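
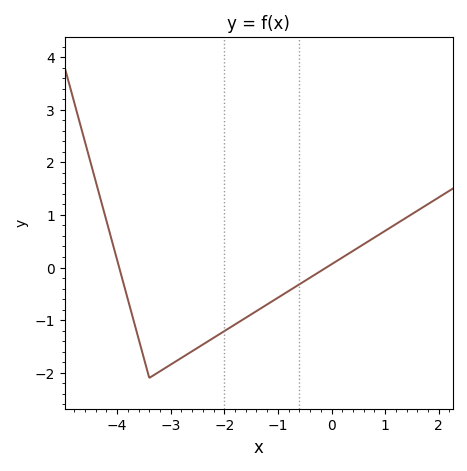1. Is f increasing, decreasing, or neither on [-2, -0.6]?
increasing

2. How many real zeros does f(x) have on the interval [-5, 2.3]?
2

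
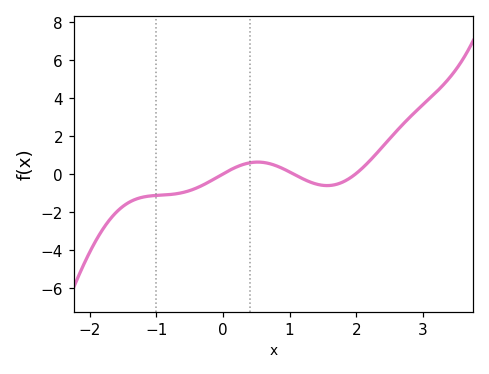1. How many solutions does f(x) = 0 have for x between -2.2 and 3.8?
3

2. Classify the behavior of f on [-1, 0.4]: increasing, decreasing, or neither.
increasing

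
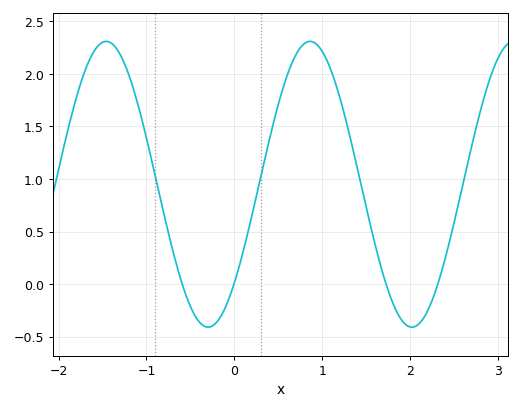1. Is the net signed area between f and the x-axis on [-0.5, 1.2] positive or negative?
positive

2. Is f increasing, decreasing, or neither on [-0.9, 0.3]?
neither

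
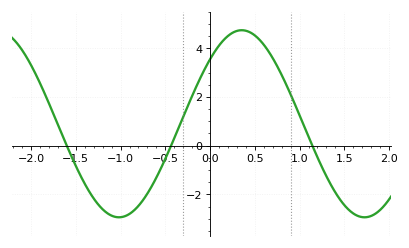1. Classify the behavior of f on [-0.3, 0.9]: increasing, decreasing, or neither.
neither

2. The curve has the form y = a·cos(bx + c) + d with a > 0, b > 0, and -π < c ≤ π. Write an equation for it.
y = 3.84cos(2.3x - 0.81) + 0.9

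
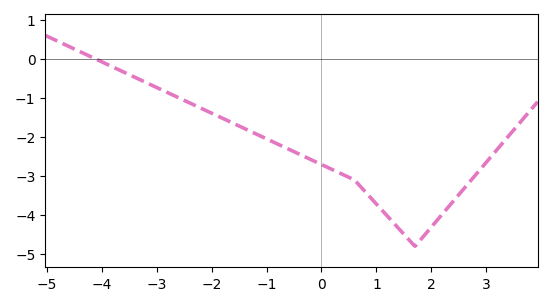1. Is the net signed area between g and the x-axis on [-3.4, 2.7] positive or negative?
negative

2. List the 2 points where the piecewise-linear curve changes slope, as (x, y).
(0.6, -3.1); (1.7, -4.8)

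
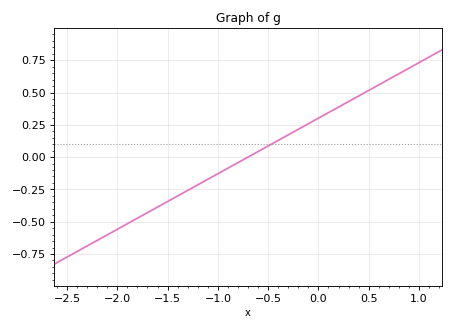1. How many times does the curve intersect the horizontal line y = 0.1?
1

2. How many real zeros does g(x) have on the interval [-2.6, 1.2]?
1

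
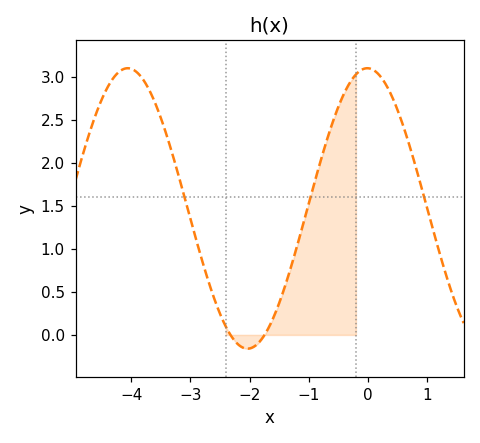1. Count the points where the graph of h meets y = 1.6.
3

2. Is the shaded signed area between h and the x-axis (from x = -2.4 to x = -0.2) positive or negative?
positive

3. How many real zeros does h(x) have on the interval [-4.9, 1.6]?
2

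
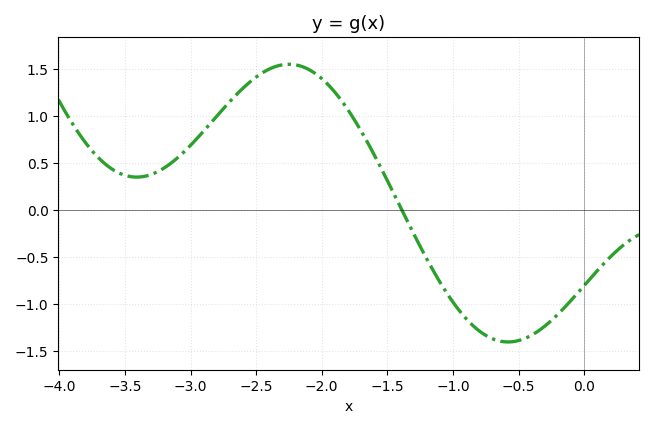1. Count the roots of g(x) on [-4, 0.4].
1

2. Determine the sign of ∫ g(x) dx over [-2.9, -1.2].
positive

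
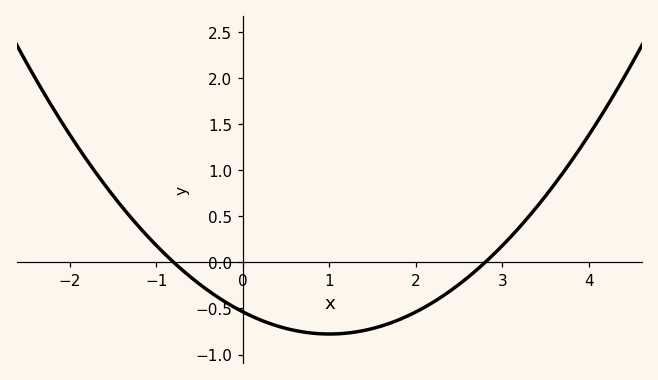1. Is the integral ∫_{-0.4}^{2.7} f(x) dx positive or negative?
negative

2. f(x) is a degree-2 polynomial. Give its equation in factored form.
y = 0.24(x + 0.8)(x - 2.8)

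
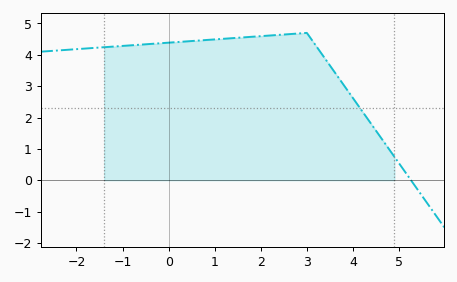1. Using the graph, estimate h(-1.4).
4.2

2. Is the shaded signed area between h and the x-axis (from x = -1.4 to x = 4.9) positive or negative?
positive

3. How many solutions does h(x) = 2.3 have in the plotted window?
1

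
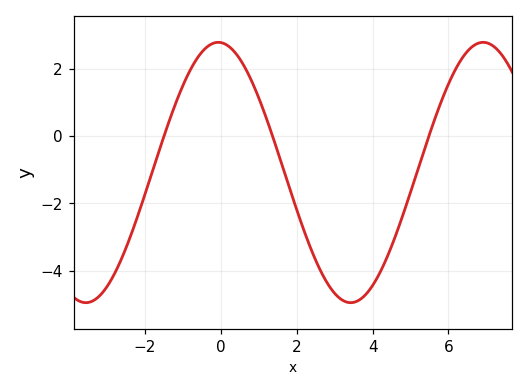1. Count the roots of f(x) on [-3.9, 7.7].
3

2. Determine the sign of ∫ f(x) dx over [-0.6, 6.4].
negative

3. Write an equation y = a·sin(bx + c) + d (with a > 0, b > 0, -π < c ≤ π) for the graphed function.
y = 3.87sin(0.9x + 1.6) - 1.08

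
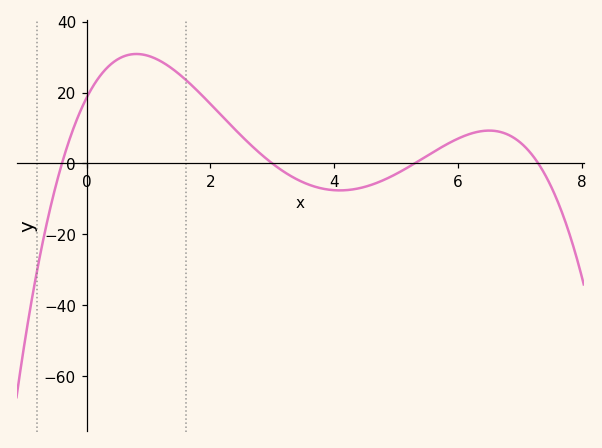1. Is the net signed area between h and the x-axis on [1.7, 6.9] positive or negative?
positive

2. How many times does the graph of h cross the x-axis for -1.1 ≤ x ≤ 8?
4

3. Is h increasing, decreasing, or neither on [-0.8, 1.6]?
neither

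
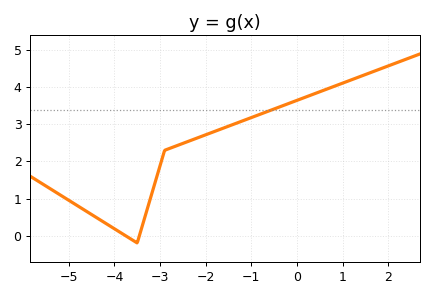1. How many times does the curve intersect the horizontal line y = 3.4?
1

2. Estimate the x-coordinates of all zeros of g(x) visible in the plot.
-3.8, -3.4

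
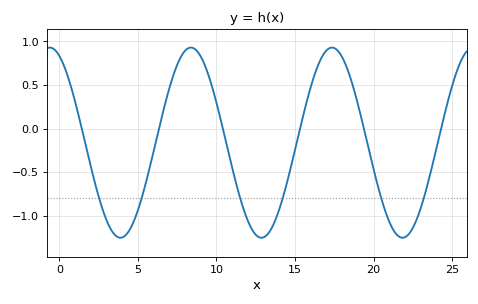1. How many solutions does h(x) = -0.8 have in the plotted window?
6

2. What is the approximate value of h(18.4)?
0.648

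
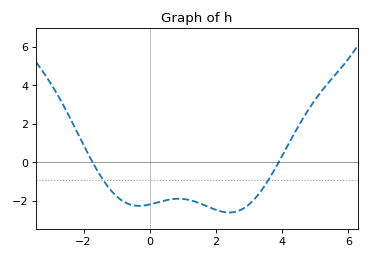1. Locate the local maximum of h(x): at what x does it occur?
0.8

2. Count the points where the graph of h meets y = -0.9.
2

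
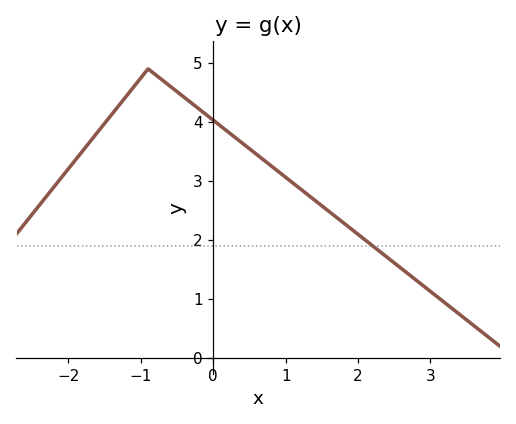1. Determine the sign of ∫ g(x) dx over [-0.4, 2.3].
positive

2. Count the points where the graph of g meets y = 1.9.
1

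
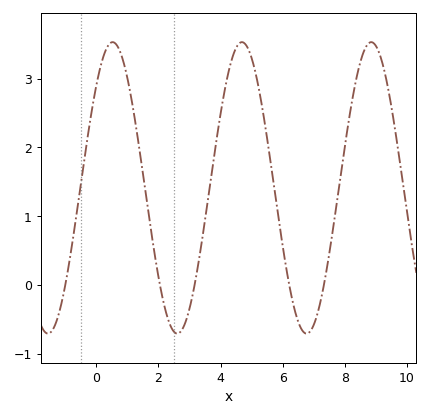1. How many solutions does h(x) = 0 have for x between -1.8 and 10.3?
5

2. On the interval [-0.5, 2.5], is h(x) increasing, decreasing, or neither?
neither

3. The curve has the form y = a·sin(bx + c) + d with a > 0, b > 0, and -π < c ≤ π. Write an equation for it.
y = 2.12sin(1.5x + 0.78) + 1.41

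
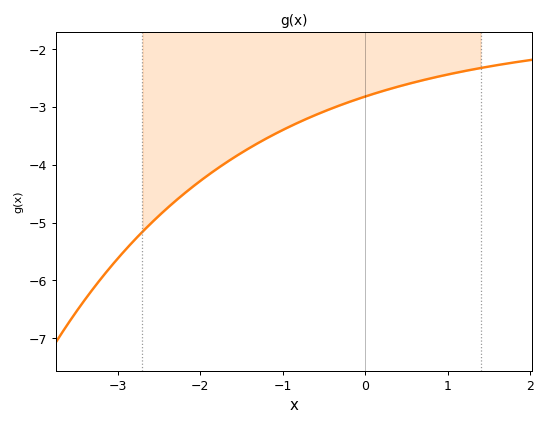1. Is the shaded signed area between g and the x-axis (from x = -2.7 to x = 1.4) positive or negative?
negative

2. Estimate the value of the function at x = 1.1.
-2.4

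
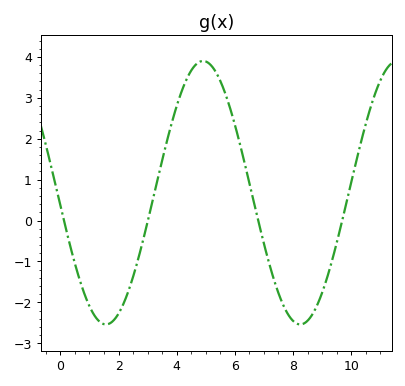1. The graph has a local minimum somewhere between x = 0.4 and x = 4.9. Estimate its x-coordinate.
1.56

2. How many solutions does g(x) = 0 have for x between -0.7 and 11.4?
4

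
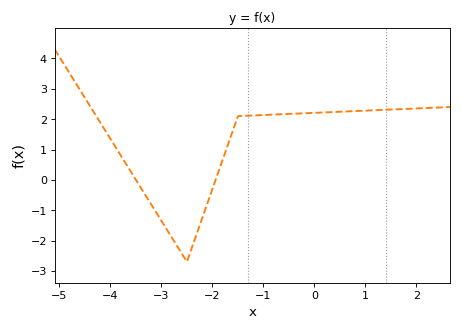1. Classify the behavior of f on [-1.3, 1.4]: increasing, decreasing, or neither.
increasing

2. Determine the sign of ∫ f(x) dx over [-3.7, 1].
positive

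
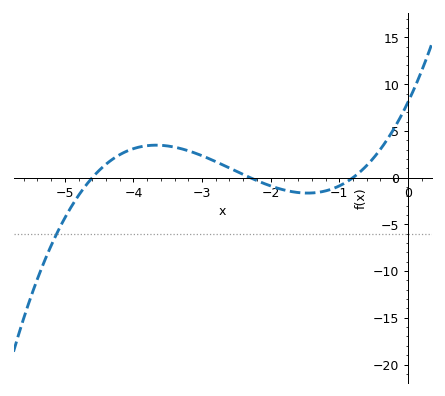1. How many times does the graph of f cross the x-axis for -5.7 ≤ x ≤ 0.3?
3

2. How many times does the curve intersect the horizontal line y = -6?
1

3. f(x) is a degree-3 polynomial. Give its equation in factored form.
y = 0.95(x + 4.6)(x + 2.3)(x + 0.8)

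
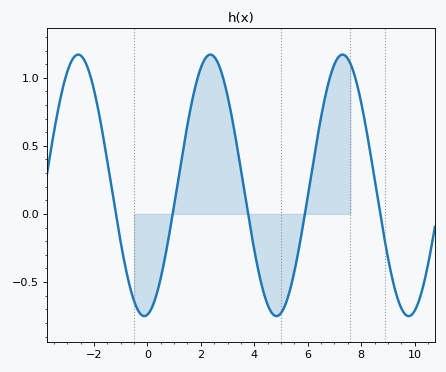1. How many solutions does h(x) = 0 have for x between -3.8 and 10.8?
5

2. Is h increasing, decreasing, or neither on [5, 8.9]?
neither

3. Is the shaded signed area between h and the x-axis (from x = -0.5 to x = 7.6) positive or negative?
positive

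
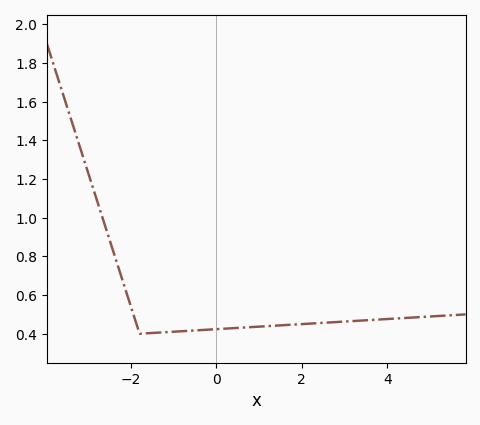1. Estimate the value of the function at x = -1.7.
0.401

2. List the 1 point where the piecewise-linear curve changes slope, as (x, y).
(-1.8, 0.4)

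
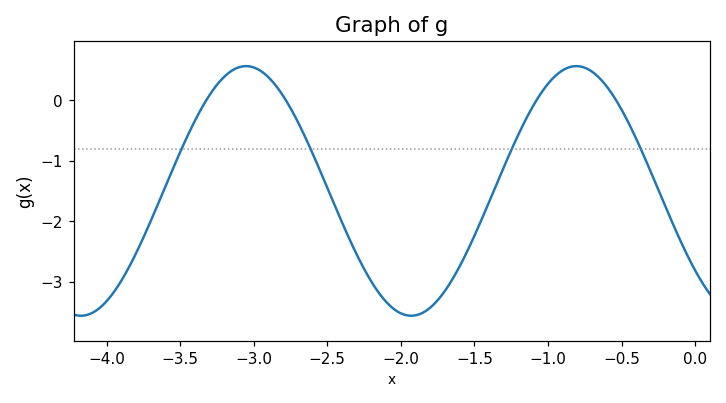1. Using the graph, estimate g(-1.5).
-2.2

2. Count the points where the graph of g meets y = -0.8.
4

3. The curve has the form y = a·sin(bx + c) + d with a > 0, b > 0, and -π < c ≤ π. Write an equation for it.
y = 2.06sin(2.8x - 2.5) - 1.5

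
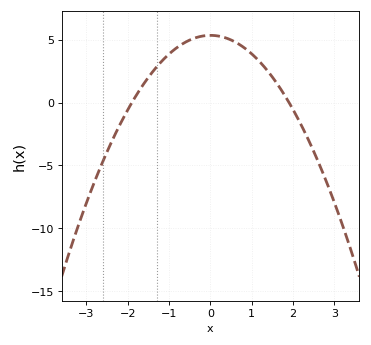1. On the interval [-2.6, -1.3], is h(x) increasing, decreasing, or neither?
increasing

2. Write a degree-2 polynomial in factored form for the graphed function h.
y = -1.48(x + 1.9)(x - 1.9)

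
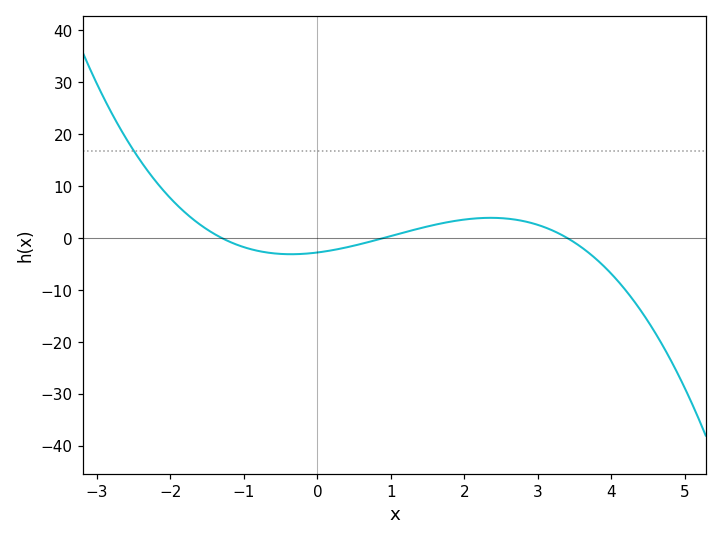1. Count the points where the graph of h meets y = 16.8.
1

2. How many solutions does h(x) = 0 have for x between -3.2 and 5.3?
3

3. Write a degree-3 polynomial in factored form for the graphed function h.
y = -0.7(x + 1.3)(x - 0.9)(x - 3.4)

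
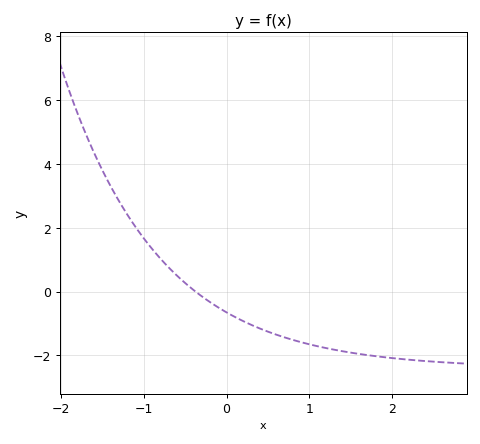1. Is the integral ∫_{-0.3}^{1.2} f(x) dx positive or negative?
negative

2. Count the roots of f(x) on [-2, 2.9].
1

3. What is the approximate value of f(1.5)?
-1.91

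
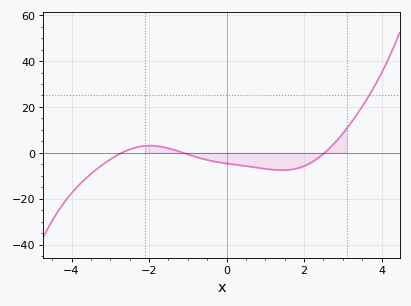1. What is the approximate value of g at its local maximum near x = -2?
3.1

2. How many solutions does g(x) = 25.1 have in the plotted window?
1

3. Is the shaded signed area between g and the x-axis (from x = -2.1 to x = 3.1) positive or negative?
negative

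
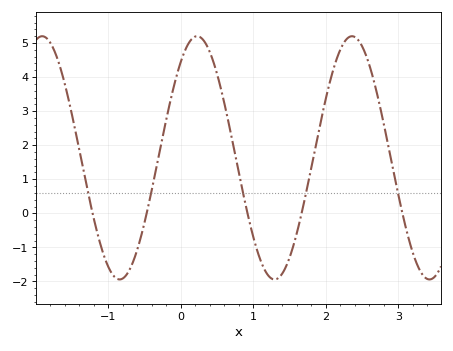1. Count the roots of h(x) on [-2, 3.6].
5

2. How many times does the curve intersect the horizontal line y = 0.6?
5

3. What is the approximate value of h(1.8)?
1.3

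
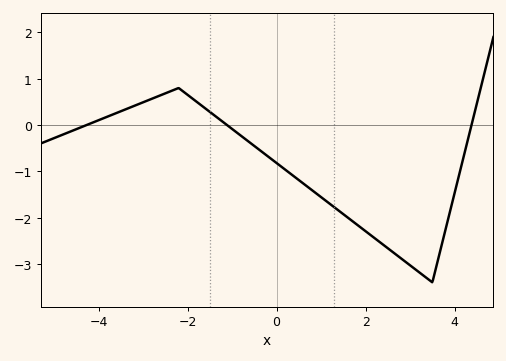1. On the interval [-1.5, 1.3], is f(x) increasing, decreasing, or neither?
decreasing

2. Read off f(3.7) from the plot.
-2.63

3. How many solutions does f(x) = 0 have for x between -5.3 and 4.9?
3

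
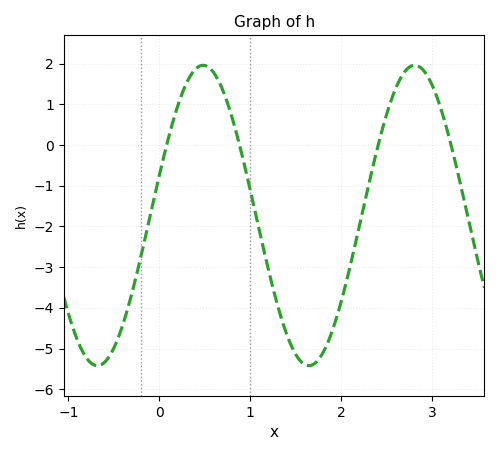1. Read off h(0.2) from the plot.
0.9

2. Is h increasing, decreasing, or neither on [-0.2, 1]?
neither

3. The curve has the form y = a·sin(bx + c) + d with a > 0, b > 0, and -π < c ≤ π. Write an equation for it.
y = 3.69sin(2.7x + 0.27) - 1.73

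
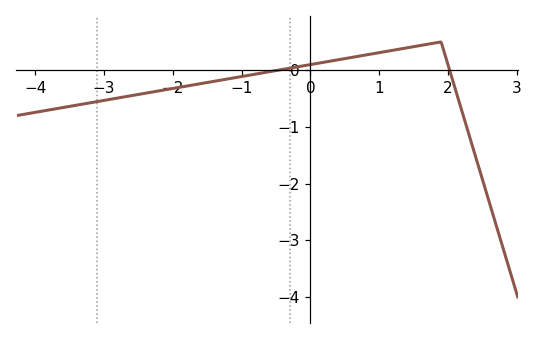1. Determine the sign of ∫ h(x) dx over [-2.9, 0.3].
negative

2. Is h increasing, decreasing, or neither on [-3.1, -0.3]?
increasing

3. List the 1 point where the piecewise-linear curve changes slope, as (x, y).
(1.9, 0.5)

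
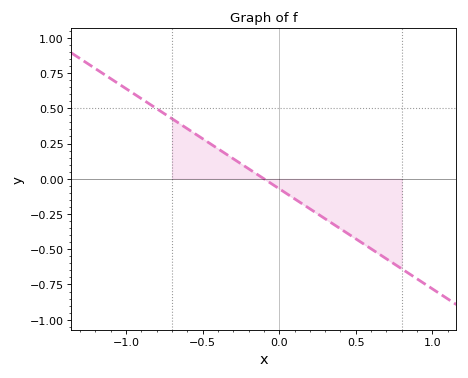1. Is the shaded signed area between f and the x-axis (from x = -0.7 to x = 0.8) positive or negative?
negative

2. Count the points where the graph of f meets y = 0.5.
1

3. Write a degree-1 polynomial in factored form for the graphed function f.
y = -0.71(x + 0.1)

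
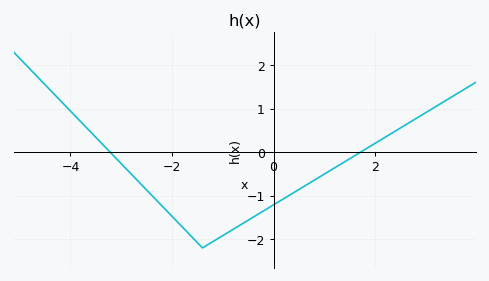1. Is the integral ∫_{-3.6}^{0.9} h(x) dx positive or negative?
negative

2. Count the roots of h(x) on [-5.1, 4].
2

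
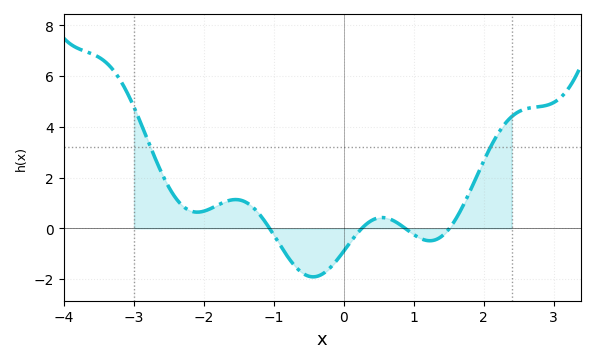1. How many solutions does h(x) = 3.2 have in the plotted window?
2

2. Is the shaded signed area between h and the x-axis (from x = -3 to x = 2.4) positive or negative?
positive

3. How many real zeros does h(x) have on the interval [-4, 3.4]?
4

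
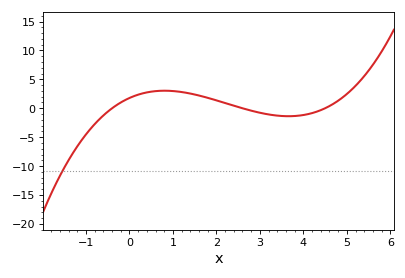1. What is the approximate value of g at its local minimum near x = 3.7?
-1.5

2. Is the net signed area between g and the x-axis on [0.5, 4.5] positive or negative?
positive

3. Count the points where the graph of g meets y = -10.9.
1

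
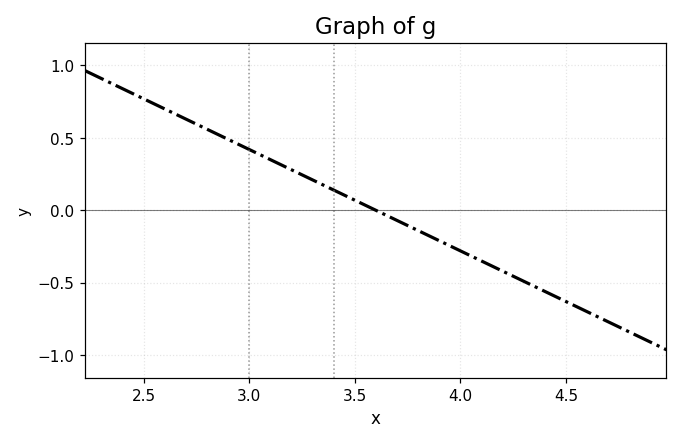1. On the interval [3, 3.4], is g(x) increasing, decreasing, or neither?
decreasing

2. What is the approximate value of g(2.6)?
0.7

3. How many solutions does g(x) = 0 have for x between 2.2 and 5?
1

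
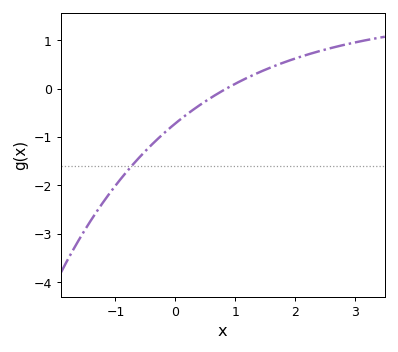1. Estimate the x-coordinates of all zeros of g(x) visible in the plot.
0.9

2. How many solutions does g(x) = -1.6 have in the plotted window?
1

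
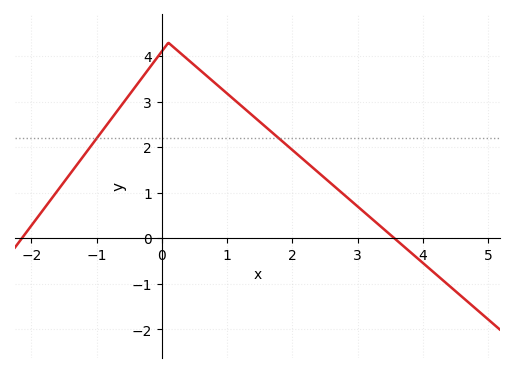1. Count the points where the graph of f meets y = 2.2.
2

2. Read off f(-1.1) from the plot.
2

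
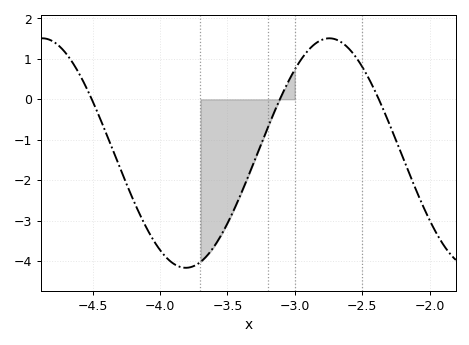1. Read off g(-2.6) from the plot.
1.3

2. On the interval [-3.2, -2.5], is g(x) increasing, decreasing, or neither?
neither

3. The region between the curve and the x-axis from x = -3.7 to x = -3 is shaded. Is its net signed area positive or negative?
negative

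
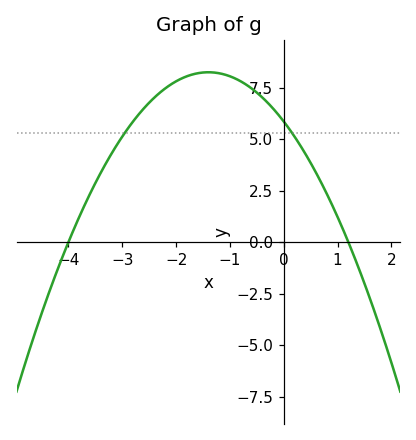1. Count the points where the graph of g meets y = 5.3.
2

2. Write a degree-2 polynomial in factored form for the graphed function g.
y = -1.22(x + 4)(x - 1.2)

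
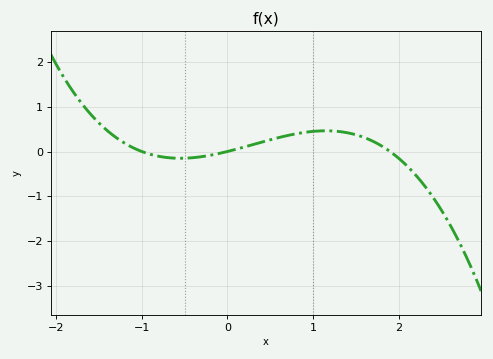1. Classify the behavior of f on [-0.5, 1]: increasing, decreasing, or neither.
increasing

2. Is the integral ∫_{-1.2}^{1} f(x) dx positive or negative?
positive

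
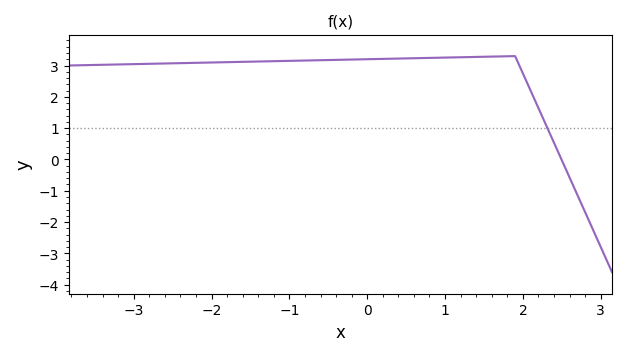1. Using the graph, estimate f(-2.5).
3.1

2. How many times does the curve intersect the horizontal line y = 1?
1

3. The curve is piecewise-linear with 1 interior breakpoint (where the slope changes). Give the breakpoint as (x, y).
(1.9, 3.3)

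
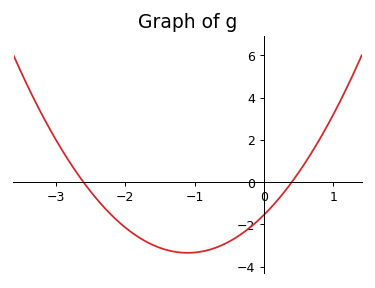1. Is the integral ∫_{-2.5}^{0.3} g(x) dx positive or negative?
negative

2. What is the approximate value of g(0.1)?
-1.2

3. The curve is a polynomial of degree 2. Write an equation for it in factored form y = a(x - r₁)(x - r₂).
y = 1.49(x + 2.6)(x - 0.4)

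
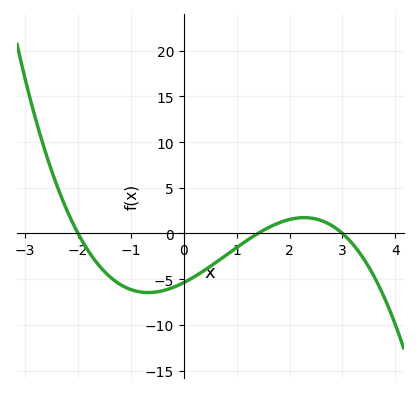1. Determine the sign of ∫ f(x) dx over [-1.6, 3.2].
negative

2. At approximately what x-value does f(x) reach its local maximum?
2.28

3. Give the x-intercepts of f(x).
-2, 1.4, 3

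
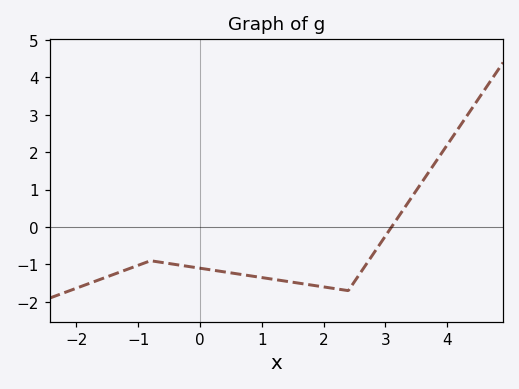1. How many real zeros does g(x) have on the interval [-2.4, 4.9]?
1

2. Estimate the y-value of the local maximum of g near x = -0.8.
-0.9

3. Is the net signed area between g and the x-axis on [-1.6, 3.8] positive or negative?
negative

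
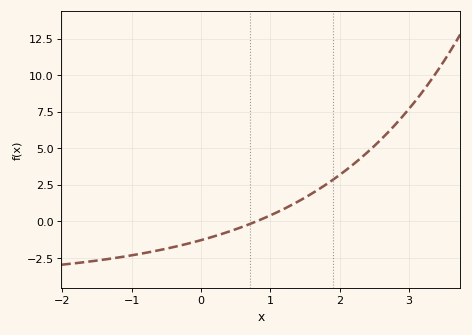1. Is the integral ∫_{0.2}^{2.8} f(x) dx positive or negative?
positive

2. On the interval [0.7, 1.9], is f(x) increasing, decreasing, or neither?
increasing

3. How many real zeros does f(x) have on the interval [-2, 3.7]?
1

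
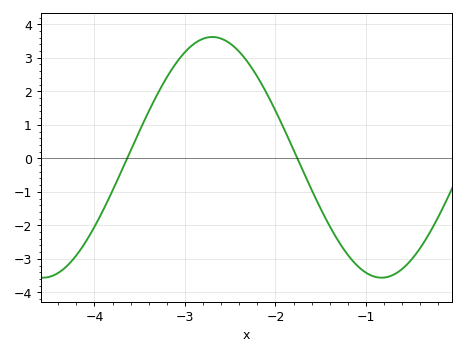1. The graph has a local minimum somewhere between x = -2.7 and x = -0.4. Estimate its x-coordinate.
-0.828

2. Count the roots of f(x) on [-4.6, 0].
2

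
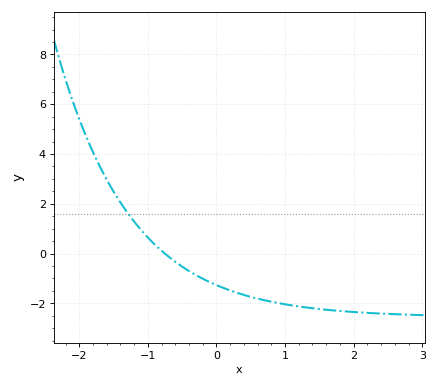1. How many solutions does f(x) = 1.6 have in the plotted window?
1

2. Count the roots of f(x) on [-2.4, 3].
1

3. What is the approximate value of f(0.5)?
-1.8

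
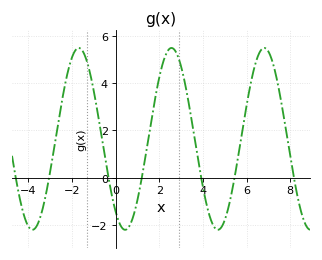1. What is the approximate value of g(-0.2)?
-0.61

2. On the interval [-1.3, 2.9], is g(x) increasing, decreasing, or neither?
neither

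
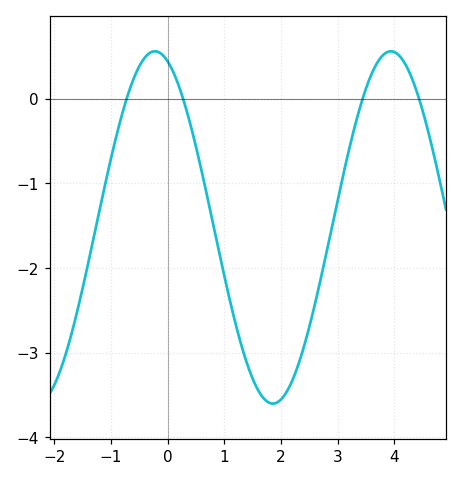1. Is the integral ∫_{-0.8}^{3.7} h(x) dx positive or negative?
negative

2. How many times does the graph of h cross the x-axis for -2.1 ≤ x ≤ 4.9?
4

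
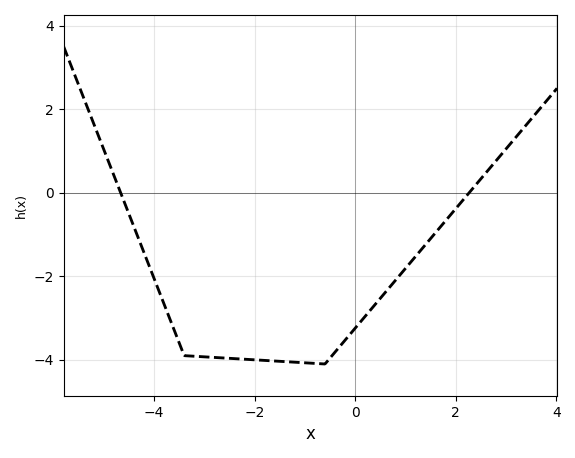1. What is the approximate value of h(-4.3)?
-1.12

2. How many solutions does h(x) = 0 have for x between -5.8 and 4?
2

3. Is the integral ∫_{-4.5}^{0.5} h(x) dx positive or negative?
negative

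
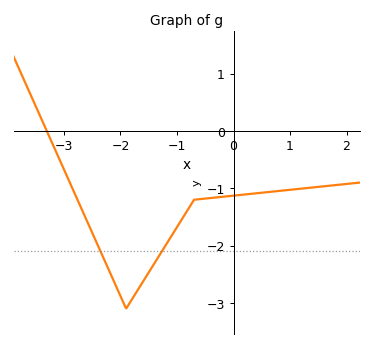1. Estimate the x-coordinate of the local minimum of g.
-1.9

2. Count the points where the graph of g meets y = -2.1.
2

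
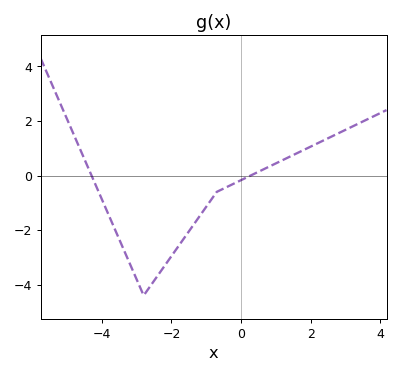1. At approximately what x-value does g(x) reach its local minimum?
-2.8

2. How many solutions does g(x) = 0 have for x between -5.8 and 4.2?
2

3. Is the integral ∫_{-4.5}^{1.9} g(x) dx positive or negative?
negative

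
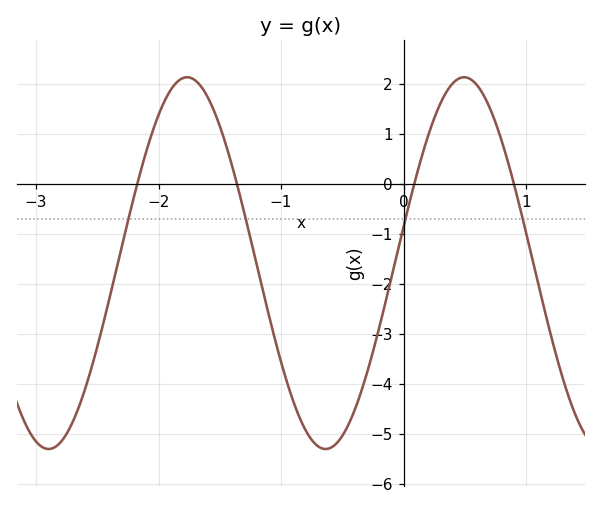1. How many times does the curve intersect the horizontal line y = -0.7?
4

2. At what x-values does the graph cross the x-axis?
-2.2, -1.4, 0.1, 0.9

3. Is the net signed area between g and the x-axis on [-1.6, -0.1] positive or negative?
negative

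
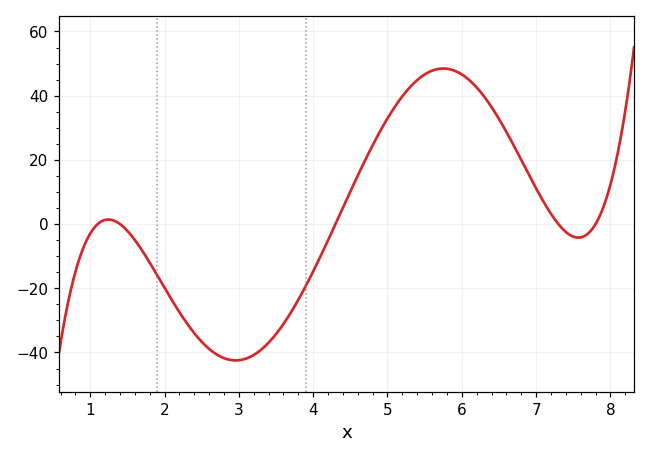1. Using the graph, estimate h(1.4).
0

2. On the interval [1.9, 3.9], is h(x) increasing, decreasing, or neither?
neither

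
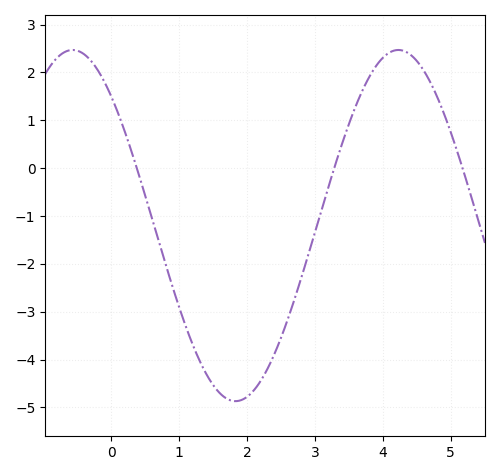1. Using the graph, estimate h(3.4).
0.5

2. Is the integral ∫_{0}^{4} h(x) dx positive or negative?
negative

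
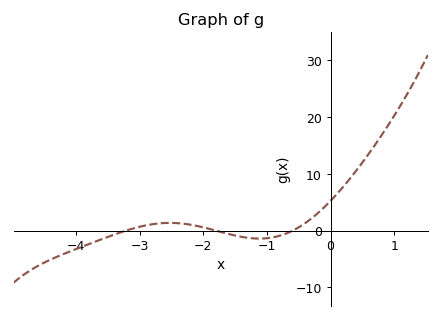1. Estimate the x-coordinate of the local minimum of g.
-1.1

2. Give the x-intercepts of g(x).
-3.2, -1.8, -0.6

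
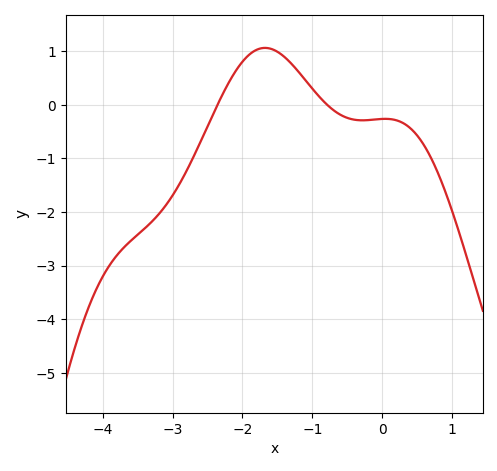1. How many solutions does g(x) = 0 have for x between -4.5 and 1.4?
2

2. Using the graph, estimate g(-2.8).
-1.2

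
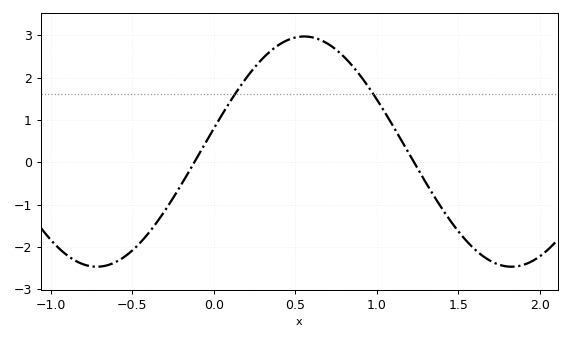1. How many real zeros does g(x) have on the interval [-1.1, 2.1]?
2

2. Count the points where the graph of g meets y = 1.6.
2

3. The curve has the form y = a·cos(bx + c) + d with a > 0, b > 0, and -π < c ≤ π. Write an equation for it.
y = 2.72cos(2.5x - 1.4) + 0.25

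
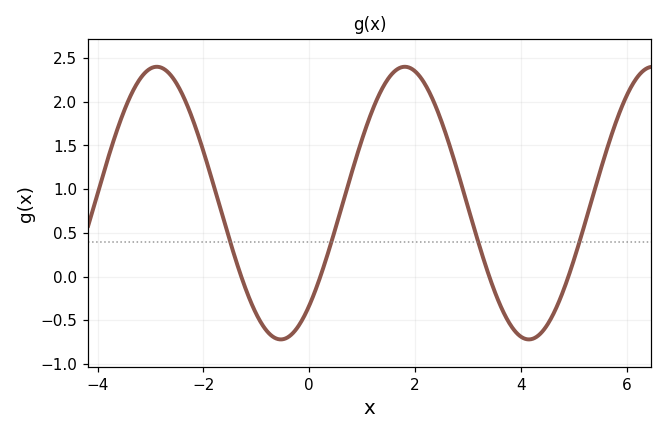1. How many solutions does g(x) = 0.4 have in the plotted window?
4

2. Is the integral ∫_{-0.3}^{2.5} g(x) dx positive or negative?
positive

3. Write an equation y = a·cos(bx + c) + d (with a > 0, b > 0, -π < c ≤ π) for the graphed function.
y = 1.56cos(1.3x - 2.4) + 0.84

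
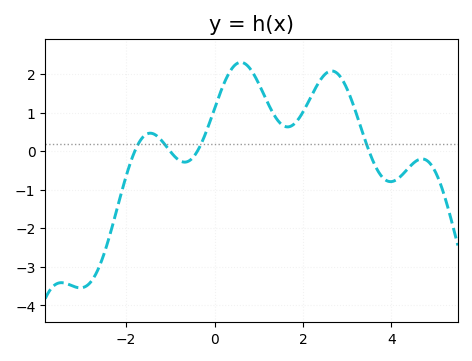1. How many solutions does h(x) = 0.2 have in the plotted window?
4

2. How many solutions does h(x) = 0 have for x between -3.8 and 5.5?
4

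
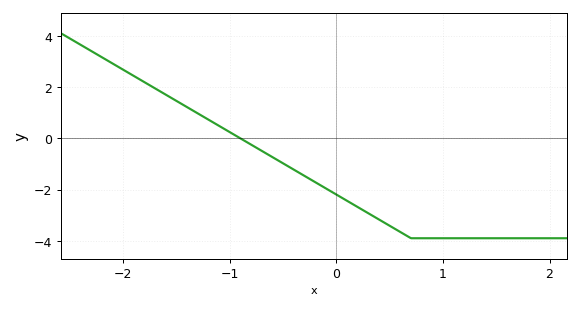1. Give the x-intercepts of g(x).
-0.9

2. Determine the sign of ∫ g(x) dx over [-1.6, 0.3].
negative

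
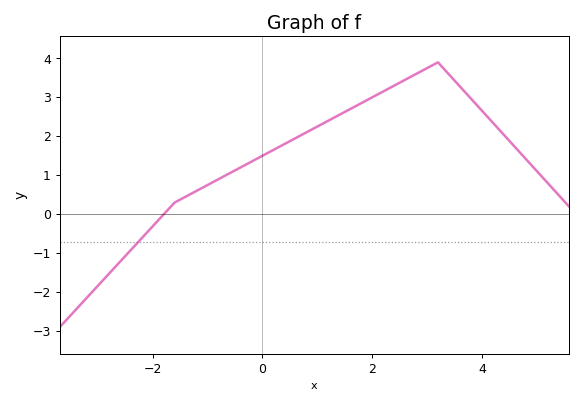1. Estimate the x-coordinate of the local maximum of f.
3.2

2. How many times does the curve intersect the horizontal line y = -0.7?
1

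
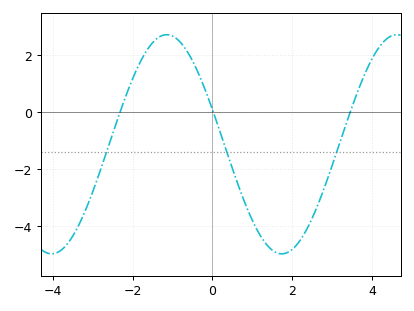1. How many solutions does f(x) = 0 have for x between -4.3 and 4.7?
3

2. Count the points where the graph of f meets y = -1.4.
3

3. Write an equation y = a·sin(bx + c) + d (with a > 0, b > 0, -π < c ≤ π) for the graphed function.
y = 3.85sin(1.09x + 2.82) - 1.12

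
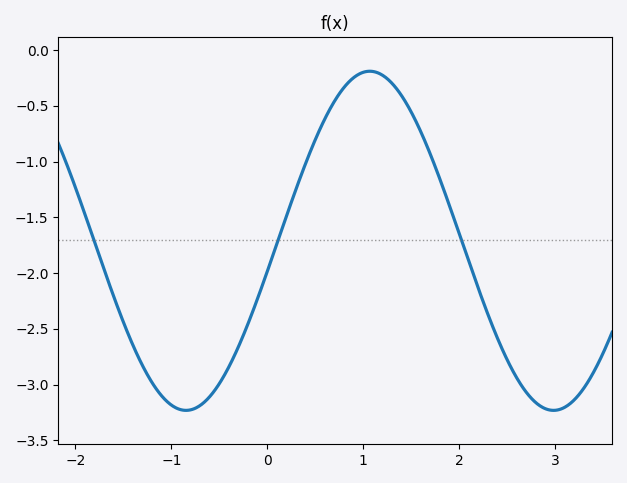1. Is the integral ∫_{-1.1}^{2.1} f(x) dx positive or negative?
negative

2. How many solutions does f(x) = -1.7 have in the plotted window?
3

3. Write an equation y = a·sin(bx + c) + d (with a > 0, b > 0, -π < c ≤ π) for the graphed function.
y = 1.52sin(1.6x - 0.18) - 1.71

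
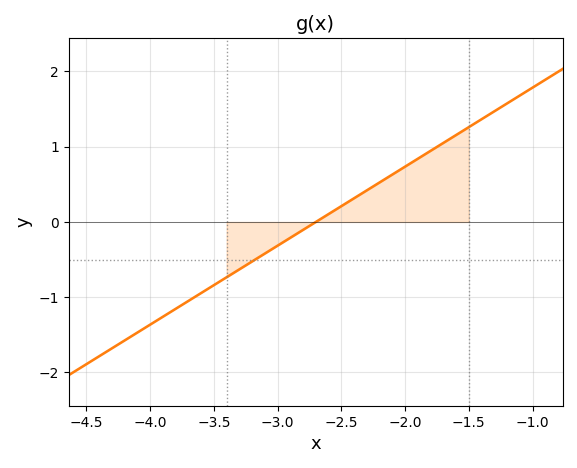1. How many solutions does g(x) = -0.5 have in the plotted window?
1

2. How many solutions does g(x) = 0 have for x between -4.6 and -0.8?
1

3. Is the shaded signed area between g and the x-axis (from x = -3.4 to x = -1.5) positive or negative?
positive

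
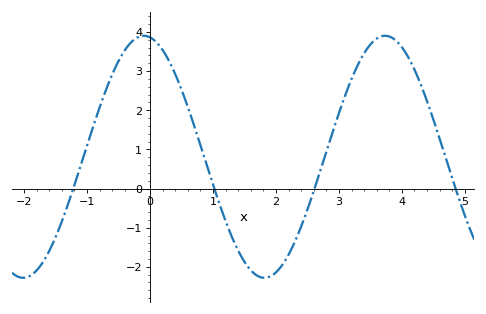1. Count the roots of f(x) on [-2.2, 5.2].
4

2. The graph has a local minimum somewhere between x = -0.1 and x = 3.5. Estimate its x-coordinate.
1.8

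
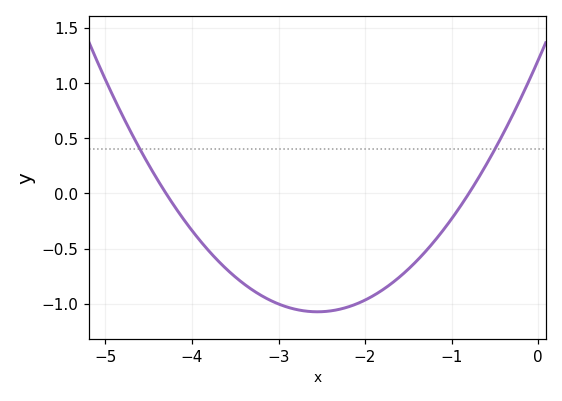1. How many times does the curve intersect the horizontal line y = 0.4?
2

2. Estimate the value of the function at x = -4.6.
0.4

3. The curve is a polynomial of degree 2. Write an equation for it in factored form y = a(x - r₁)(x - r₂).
y = 0.35(x + 4.3)(x + 0.8)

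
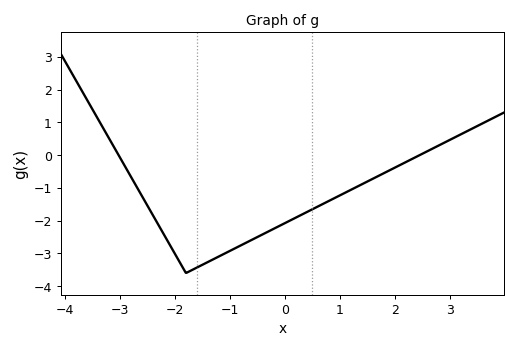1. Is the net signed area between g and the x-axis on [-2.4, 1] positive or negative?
negative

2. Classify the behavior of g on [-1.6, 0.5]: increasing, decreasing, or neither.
increasing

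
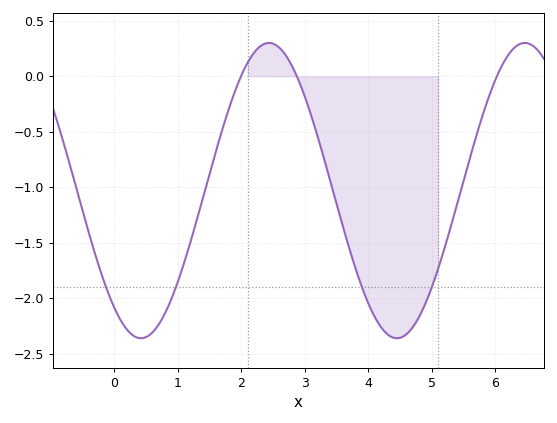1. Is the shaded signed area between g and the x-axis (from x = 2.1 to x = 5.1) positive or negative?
negative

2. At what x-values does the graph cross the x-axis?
2, 2.88, 6.03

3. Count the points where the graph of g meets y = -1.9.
4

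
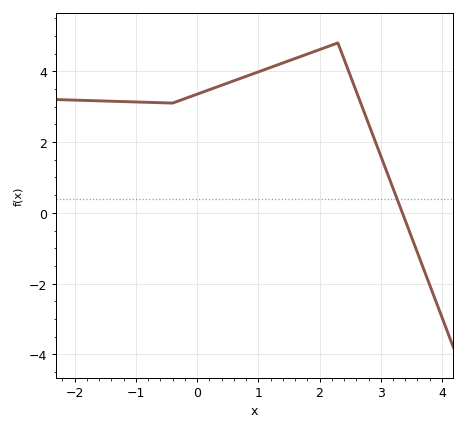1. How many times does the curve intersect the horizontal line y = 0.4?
1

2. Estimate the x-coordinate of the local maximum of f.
2.3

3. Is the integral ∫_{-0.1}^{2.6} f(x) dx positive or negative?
positive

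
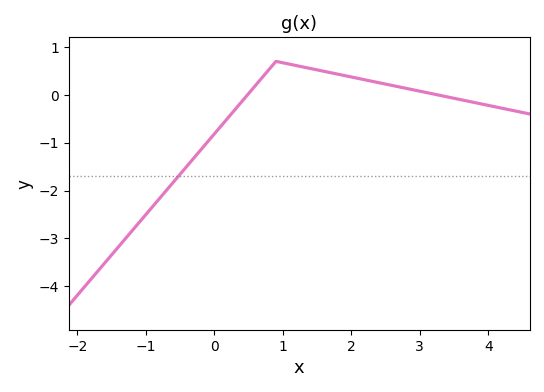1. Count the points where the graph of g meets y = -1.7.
1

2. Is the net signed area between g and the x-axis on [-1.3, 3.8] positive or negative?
negative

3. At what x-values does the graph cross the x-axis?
0.5, 3.3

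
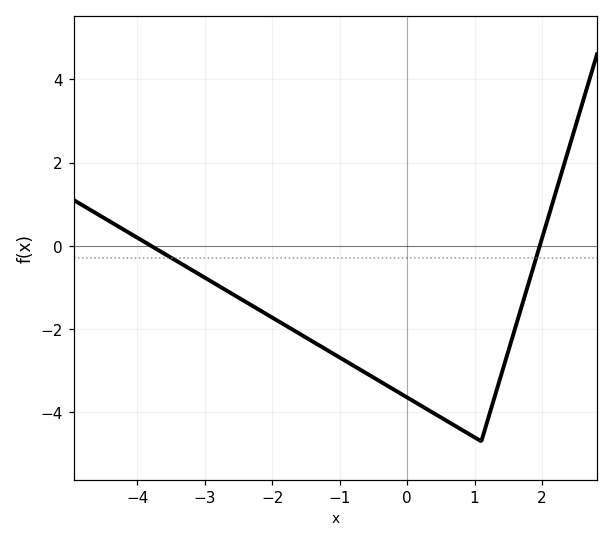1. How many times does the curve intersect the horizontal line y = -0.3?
2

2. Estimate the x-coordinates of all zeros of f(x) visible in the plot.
-3.8, 1.97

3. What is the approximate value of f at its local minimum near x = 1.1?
-4.7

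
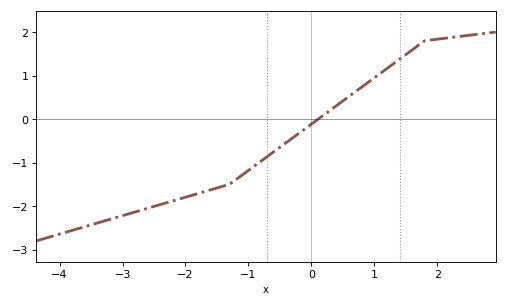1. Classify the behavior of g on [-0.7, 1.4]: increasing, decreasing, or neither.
increasing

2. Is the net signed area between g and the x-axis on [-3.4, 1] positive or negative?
negative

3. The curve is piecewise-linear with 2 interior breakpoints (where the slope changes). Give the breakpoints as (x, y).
(-1.3, -1.5); (1.8, 1.8)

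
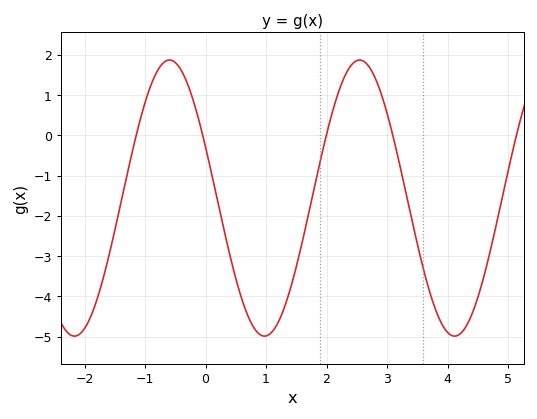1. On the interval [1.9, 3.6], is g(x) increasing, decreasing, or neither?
neither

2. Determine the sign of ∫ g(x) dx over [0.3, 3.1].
negative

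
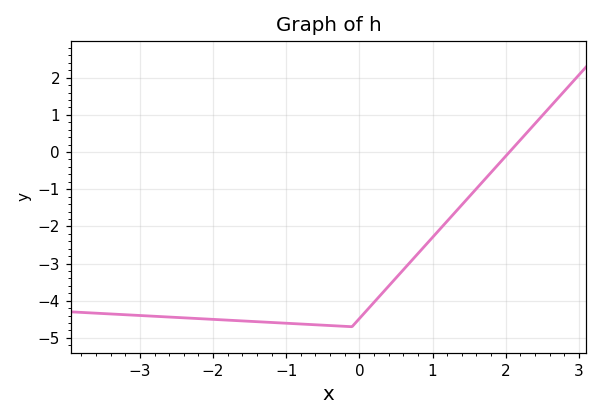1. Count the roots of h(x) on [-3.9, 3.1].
1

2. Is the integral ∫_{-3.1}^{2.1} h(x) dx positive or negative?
negative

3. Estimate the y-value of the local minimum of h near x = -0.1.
-4.7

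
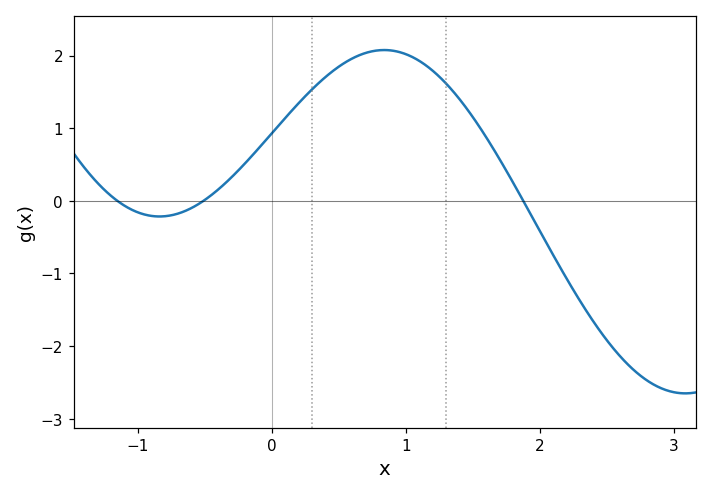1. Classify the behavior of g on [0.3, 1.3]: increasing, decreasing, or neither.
neither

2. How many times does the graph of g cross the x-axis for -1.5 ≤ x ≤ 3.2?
3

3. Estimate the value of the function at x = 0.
0.9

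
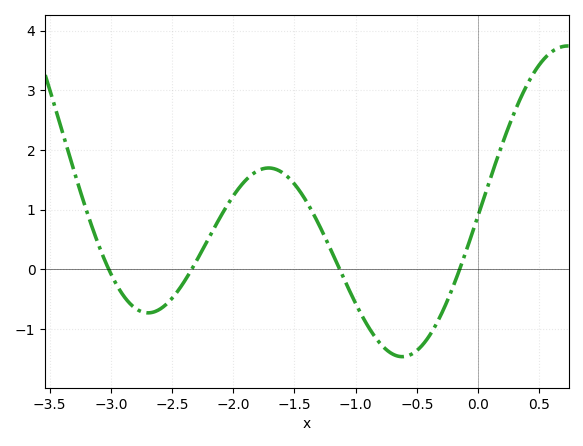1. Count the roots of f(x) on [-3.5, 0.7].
4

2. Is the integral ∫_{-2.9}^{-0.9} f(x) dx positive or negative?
positive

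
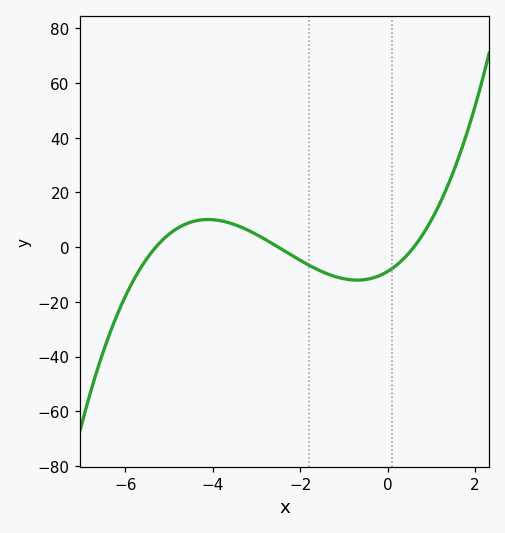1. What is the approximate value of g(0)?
-8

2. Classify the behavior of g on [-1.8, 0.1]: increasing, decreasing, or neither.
neither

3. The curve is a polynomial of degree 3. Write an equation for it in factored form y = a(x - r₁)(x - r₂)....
y = 1.12(x + 5.3)(x + 2.5)(x - 0.6)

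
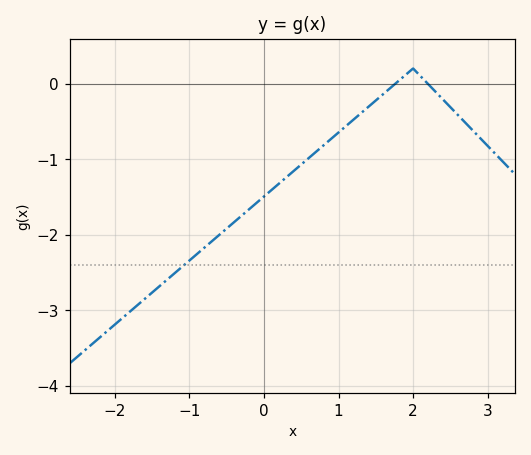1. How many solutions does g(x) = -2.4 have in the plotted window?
1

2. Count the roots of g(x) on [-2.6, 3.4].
2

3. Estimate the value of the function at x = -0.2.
-1.7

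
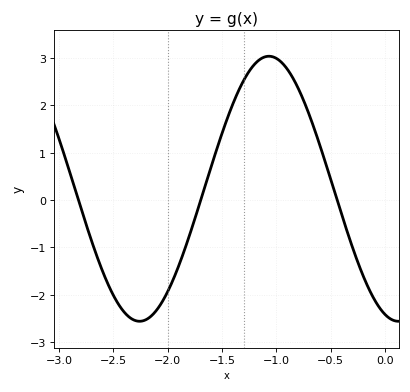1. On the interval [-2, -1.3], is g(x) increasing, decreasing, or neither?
increasing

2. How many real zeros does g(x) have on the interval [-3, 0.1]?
3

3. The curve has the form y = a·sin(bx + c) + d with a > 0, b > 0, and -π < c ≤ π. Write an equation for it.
y = 2.8sin(2.64x - 1.89) + 0.24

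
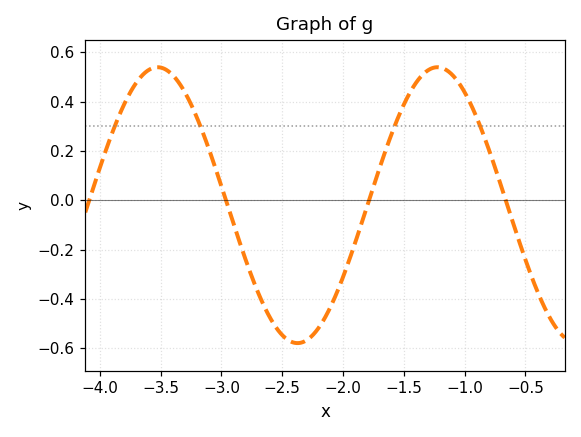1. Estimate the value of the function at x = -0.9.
0.335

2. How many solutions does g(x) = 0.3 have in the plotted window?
4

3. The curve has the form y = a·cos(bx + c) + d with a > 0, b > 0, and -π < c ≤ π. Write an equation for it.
y = 0.56cos(2.73x - 2.94) - 0.02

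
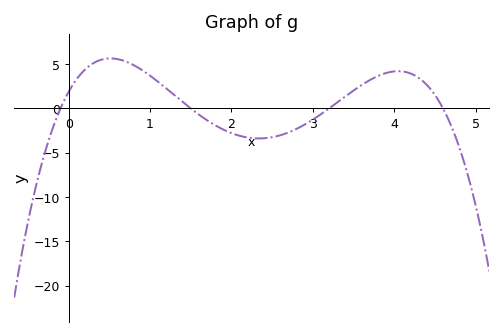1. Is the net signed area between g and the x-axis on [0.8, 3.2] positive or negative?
negative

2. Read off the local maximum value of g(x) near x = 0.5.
5.65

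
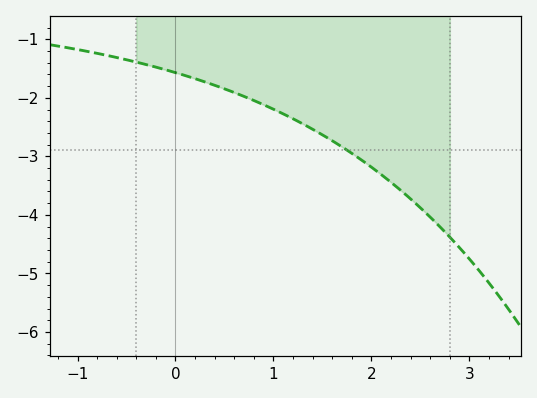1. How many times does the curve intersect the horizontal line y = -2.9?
1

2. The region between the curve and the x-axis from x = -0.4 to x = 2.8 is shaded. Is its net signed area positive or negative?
negative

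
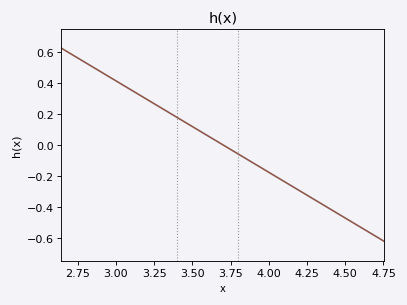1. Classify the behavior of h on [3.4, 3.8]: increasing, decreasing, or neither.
decreasing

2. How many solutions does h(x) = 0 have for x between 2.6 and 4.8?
1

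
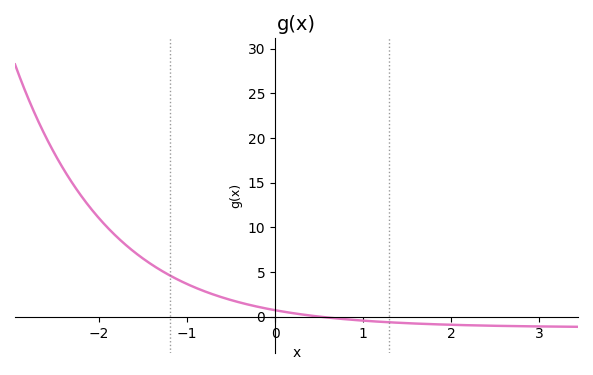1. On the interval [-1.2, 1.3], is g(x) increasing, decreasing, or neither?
decreasing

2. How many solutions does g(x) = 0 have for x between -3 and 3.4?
1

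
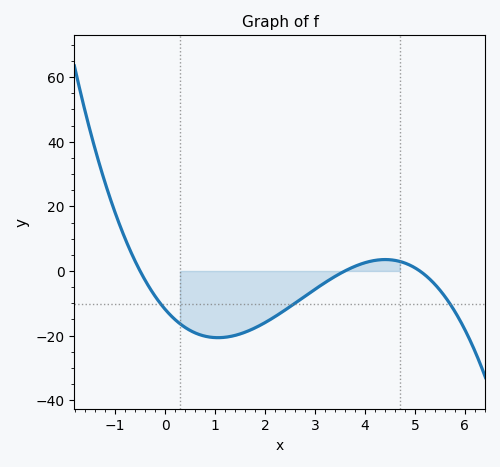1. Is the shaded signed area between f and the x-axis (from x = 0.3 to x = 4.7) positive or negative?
negative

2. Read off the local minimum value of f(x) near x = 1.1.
-20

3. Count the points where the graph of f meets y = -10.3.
3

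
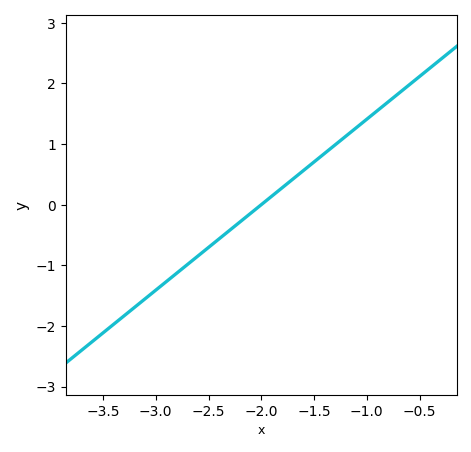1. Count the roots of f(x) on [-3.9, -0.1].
1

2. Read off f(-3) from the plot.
-1.4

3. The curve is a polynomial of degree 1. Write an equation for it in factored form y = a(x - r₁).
y = 1.41(x + 2)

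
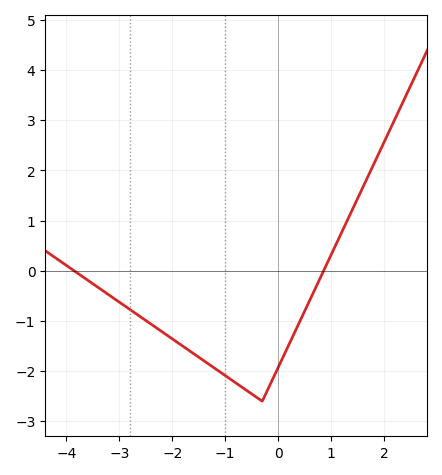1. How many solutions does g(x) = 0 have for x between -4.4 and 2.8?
2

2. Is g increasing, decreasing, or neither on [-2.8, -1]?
decreasing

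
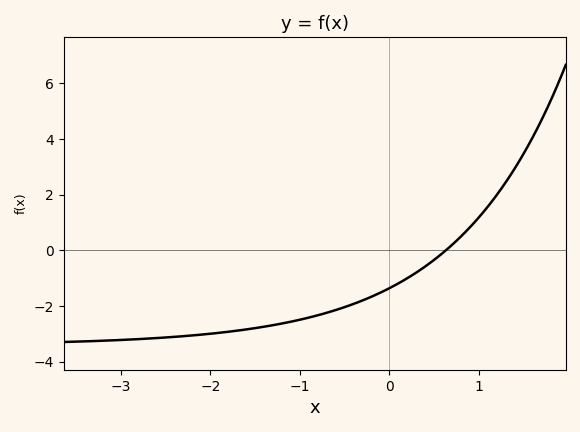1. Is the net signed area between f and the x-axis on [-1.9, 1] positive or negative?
negative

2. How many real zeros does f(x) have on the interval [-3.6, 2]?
1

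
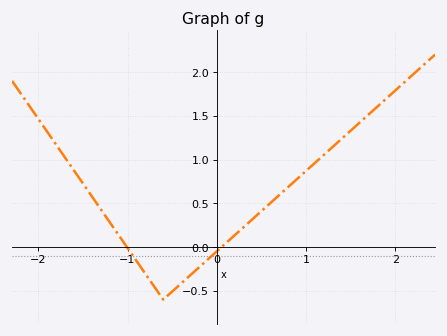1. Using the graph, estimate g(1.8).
1.61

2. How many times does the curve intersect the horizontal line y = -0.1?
2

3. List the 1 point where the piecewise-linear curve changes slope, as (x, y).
(-0.6, -0.6)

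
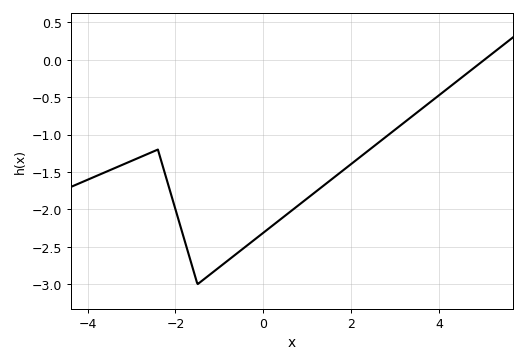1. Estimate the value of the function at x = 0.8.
-1.95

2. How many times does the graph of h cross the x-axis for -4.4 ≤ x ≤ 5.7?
1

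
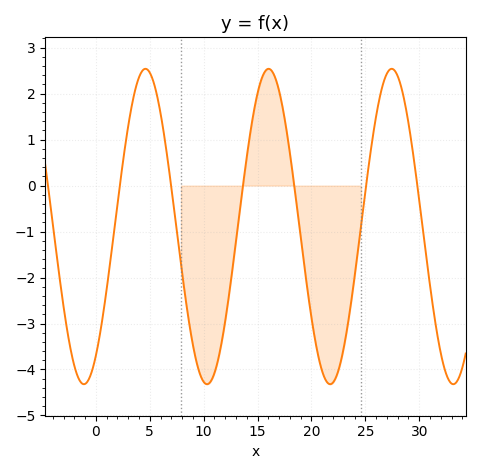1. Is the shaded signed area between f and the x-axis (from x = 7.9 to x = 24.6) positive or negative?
negative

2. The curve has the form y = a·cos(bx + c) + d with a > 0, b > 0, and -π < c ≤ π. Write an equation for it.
y = 3.43cos(0.55x - 2.5) - 0.89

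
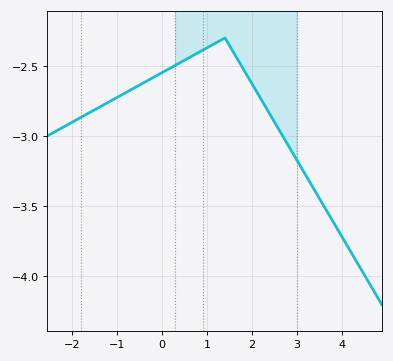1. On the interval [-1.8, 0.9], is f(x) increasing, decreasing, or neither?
increasing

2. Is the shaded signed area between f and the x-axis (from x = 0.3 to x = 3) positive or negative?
negative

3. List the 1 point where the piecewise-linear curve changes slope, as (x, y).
(1.4, -2.3)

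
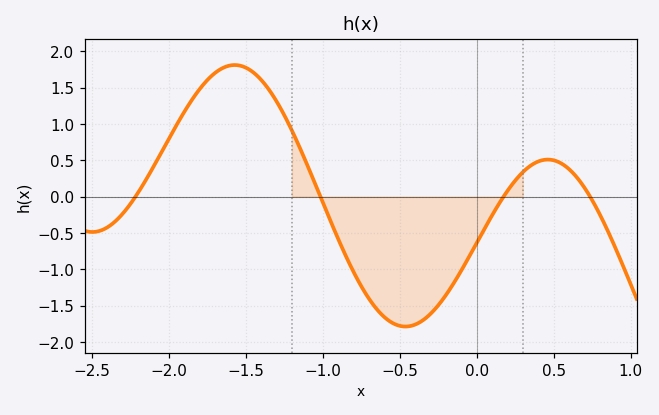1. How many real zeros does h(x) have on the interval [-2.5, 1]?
4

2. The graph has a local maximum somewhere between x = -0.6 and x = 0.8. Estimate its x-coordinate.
0.45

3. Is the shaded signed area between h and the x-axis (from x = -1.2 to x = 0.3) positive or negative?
negative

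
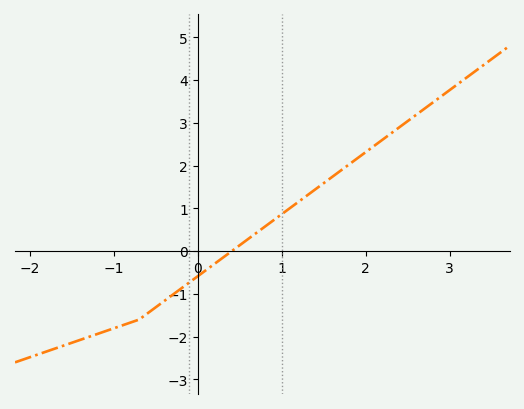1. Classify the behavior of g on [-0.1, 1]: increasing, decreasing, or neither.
increasing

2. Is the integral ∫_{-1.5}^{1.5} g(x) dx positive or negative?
negative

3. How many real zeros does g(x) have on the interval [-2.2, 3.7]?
1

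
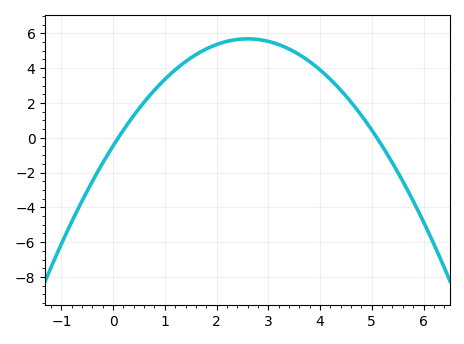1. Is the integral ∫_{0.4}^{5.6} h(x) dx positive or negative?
positive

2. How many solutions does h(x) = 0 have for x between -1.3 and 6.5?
2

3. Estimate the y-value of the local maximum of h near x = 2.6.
5.69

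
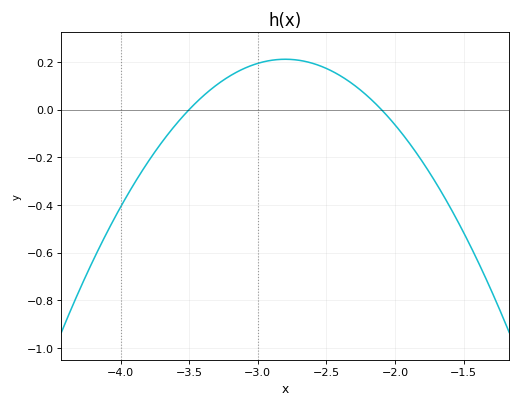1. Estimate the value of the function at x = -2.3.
0.1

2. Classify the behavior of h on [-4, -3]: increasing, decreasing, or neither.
increasing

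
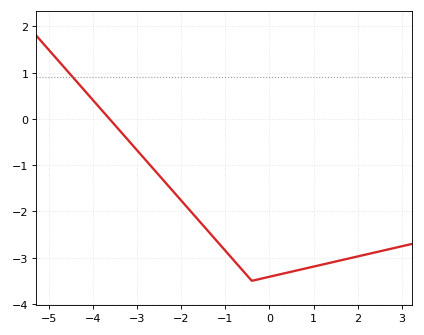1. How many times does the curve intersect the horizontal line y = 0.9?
1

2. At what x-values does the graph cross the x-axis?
-3.6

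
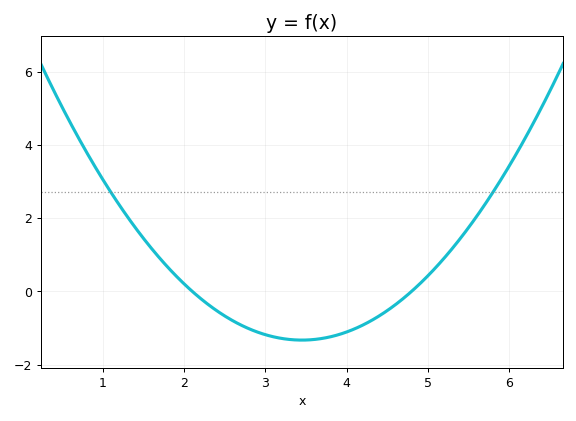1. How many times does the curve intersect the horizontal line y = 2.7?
2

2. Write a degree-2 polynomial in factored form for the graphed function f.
y = 0.73(x - 2.1)(x - 4.8)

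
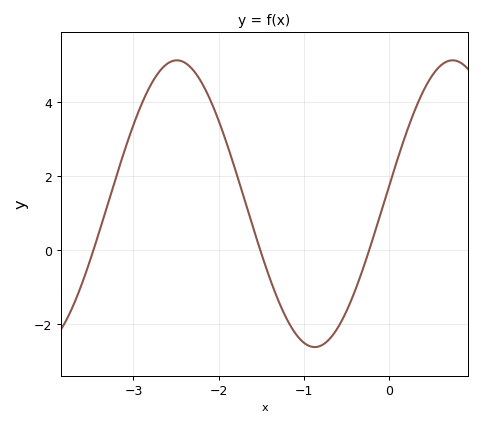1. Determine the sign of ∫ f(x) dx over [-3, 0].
positive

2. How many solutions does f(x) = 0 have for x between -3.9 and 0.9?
3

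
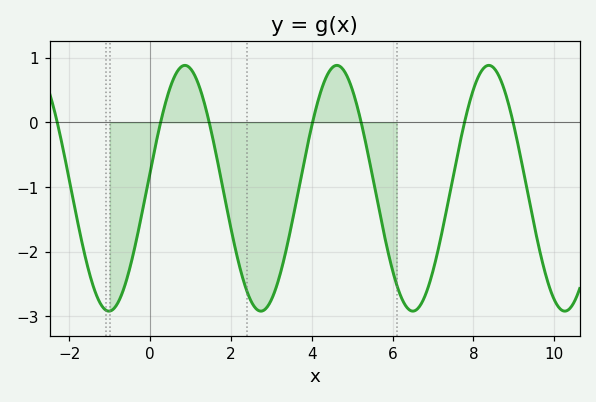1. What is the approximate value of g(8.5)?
0.8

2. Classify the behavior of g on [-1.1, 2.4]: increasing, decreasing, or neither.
neither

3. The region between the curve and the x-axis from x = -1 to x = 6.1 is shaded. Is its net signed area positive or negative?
negative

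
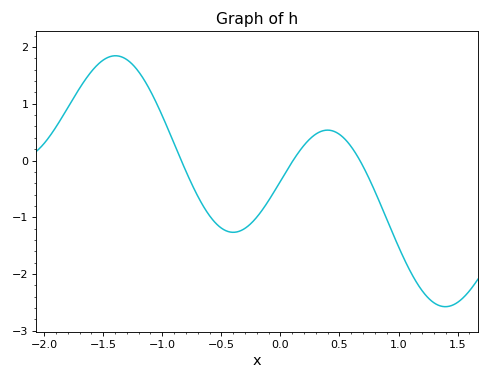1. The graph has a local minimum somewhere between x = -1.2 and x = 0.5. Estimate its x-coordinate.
-0.4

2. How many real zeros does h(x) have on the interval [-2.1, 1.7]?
3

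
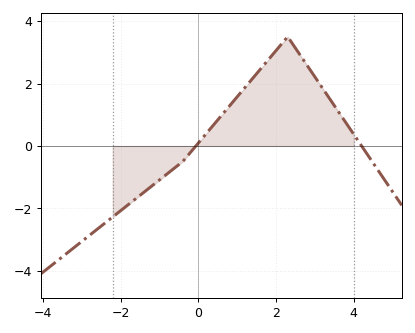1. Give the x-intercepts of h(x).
0, 4.2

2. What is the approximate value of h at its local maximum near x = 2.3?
3.4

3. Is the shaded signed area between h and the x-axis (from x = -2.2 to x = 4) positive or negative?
positive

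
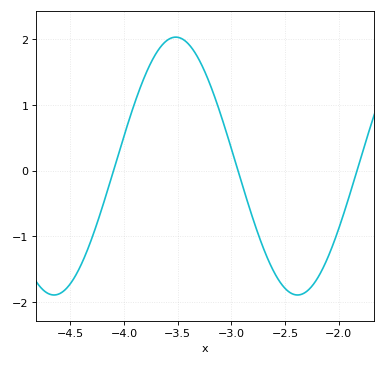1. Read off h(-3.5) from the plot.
2.03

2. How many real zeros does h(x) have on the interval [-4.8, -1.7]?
3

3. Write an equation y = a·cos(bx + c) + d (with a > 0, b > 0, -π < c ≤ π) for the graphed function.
y = 1.96cos(2.77x - 2.82) + 0.07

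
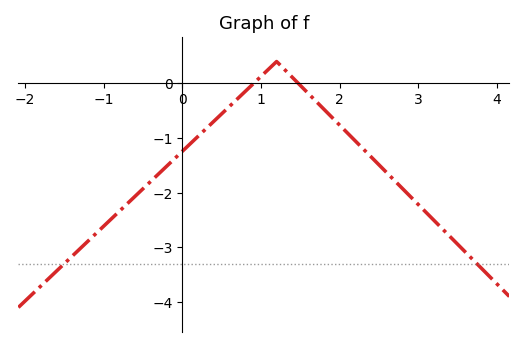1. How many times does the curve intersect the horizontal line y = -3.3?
2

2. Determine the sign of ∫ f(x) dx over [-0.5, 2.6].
negative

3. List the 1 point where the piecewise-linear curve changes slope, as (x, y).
(1.2, 0.4)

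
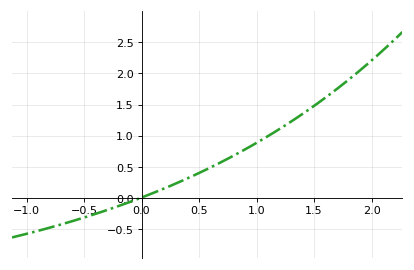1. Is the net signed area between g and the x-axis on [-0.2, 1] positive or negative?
positive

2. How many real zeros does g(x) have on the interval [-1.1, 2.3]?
1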